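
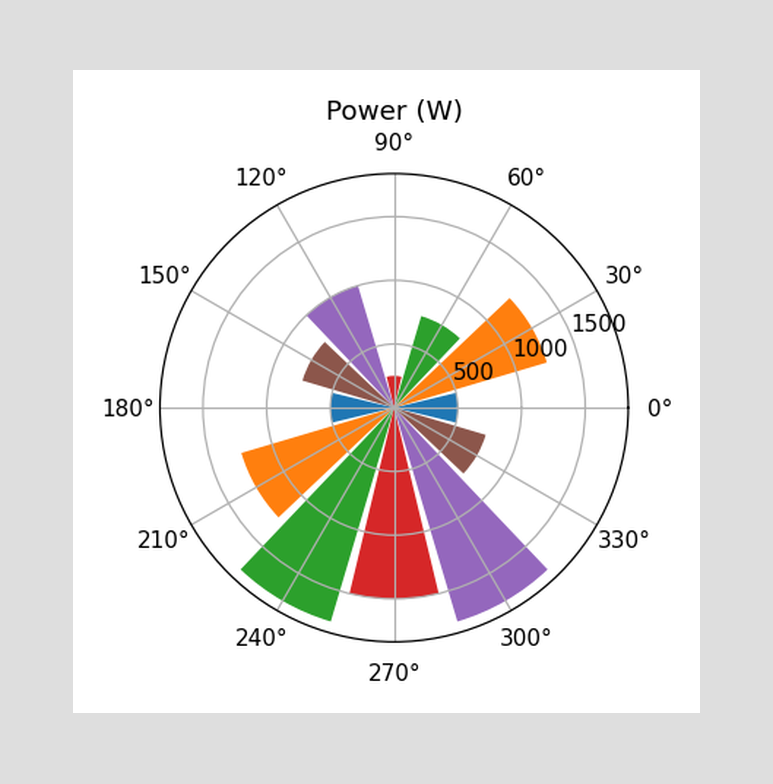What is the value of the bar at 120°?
1000W

The bar at 120° reaches 1000W on the radial axis.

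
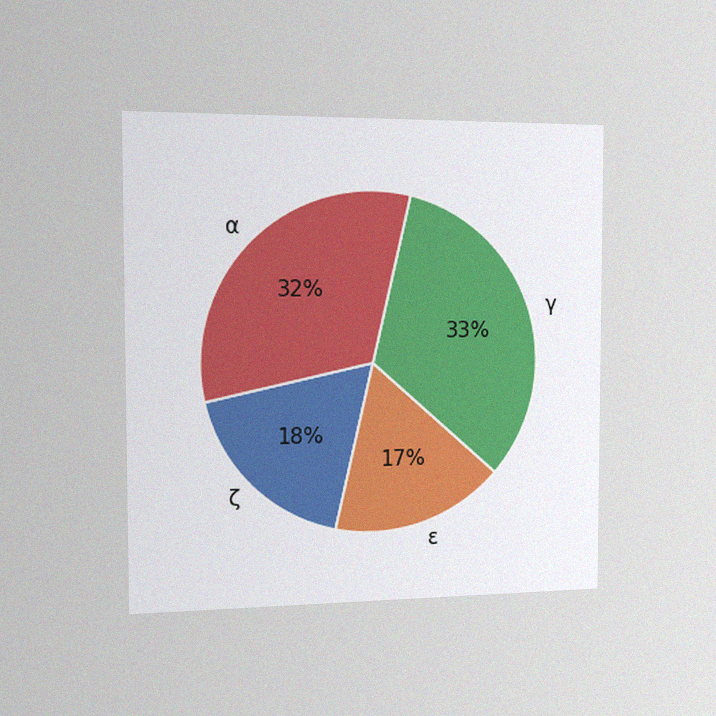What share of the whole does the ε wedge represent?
The chart is viewed slightly from the left, with some photo noise. The ε slice takes up 17% of the pie.

17%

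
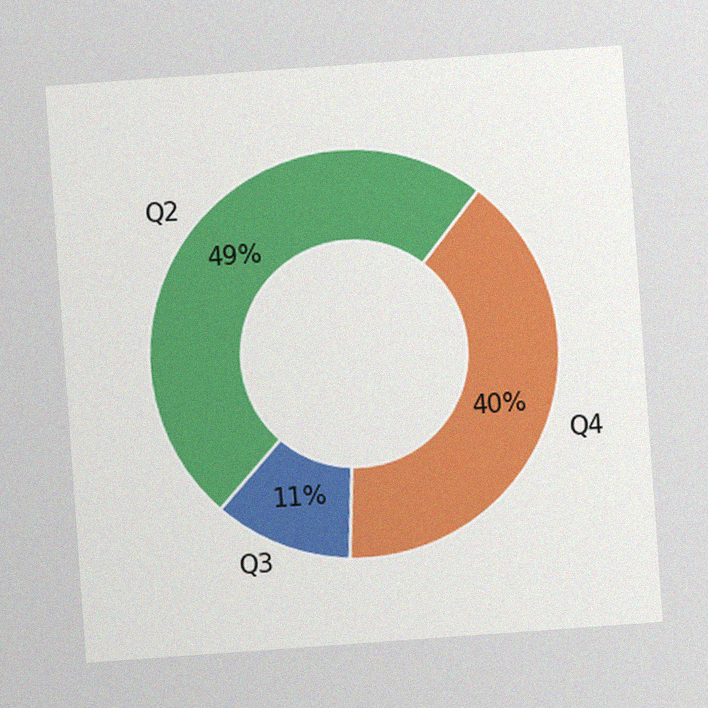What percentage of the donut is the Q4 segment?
The chart is tilted about 4° counter-clockwise, with some photo noise. The Q4 segment takes up 40% of the ring.

40%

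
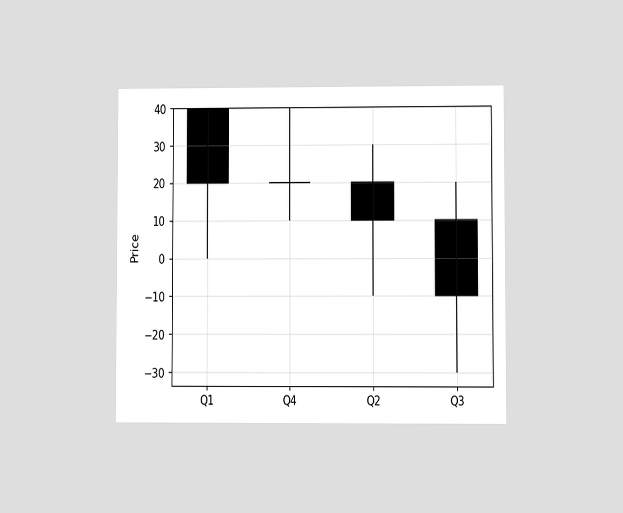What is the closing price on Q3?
The chart is viewed at a slight angle. The Q3 candle closes at -10.

-10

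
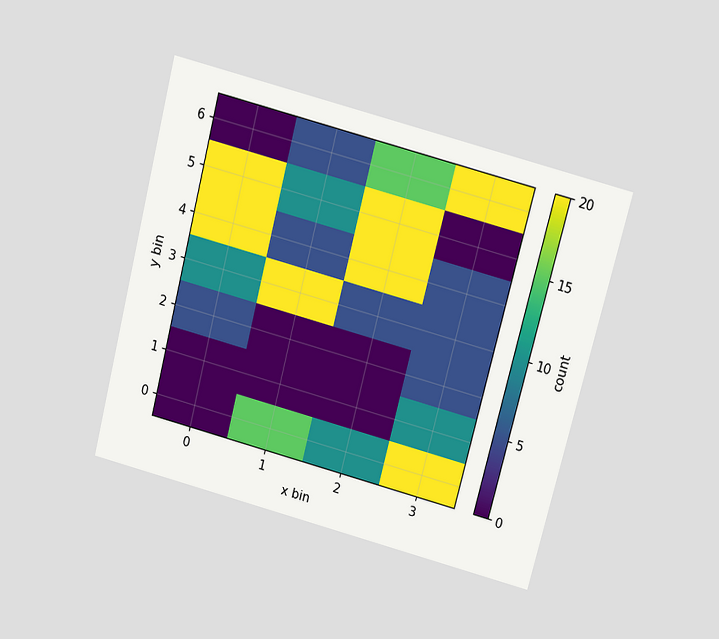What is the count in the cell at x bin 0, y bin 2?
The chart is tilted about 14° clockwise and viewed slightly from above. Matching the cell (0, 2) against the colorbar gives 5.

5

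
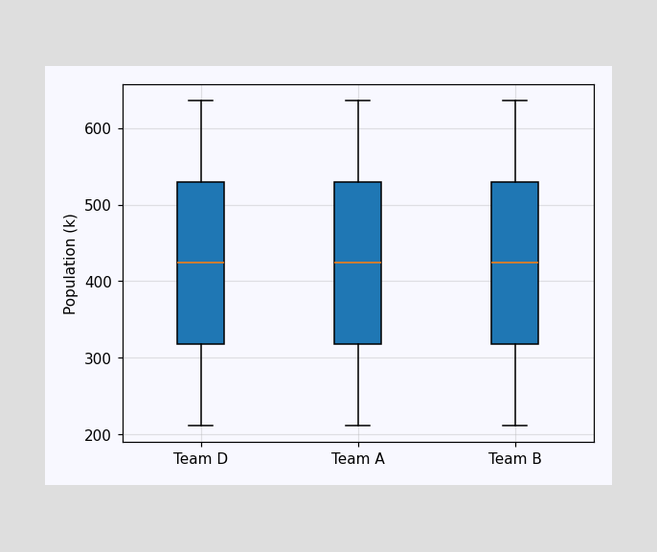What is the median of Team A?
424k

The median line in the Team A box sits at 424k.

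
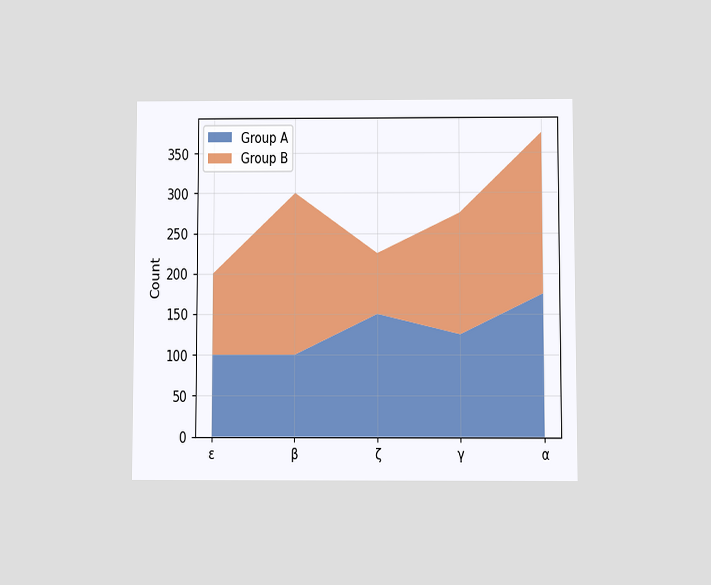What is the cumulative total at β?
The chart is viewed at a slight angle. The stacked total at β reaches 300.

300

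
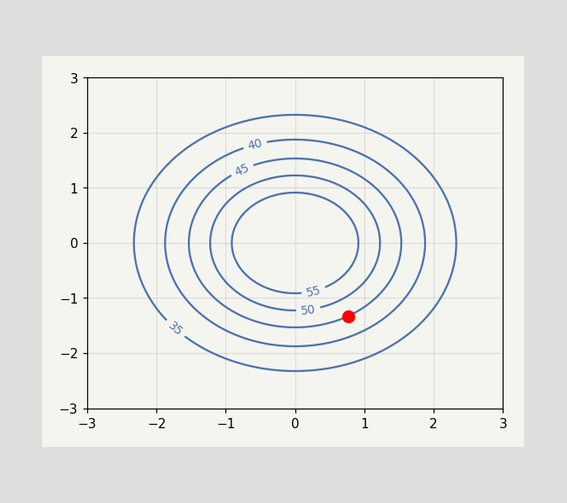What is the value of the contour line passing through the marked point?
The marked point sits on the contour labelled 45.

45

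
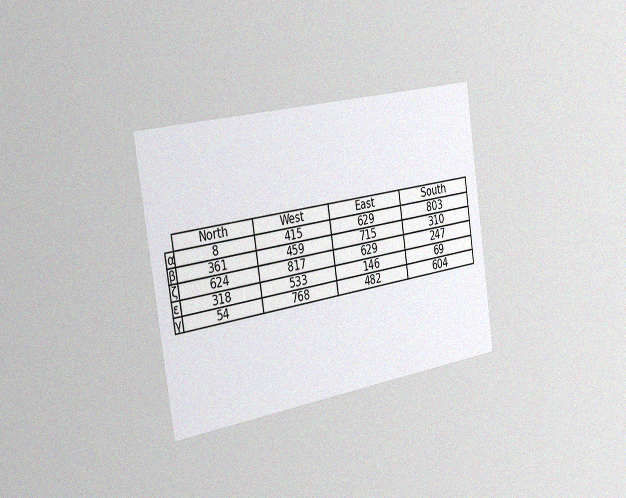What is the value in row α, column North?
The chart is tilted about 9° counter-clockwise and viewed slightly from the left, with some photo noise. The (α, North) cell reads 8.

8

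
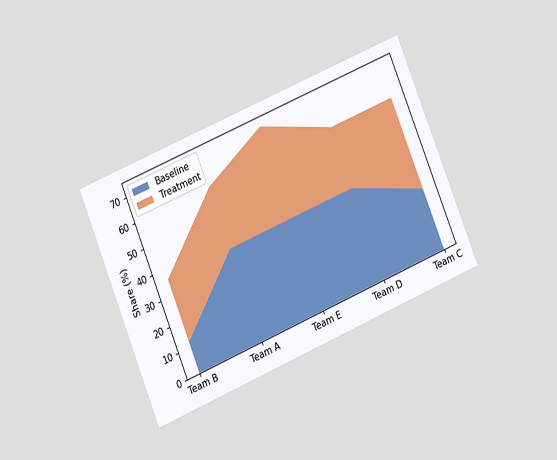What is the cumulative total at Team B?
36%

The chart is tilted about 23° counter-clockwise and viewed at a slight angle. The stacked total at Team B reaches 36%.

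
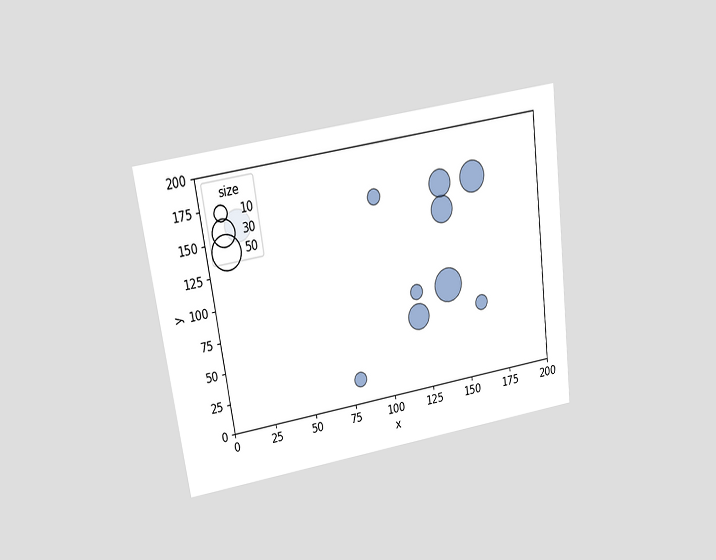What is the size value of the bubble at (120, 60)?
The chart is tilted about 8° counter-clockwise and viewed slightly from above. Matching the bubble at (120, 60) against the size legend gives 30.

30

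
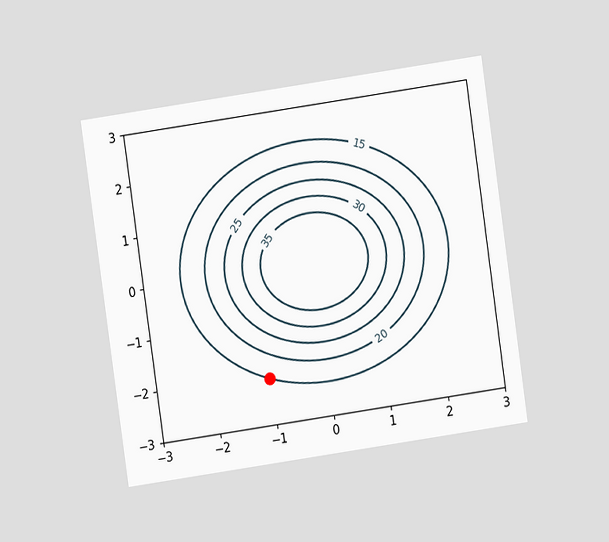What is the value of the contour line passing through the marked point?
The chart is tilted about 8° counter-clockwise and viewed at a slight angle. The marked point sits on the contour labelled 15.

15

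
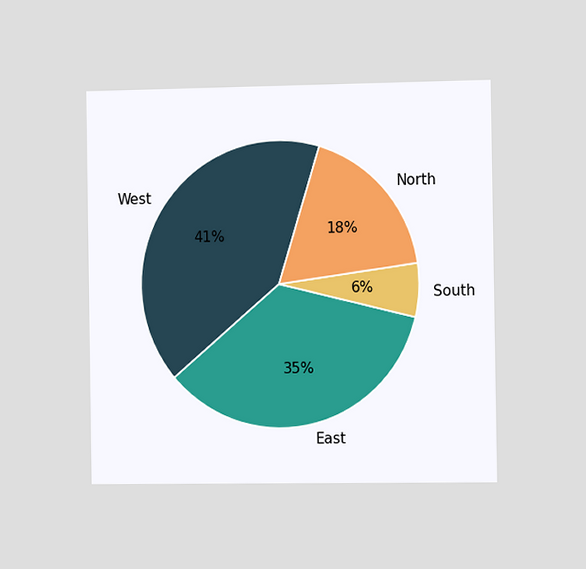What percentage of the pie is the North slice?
The chart is viewed slightly from the right. The North slice takes up 18% of the pie.

18%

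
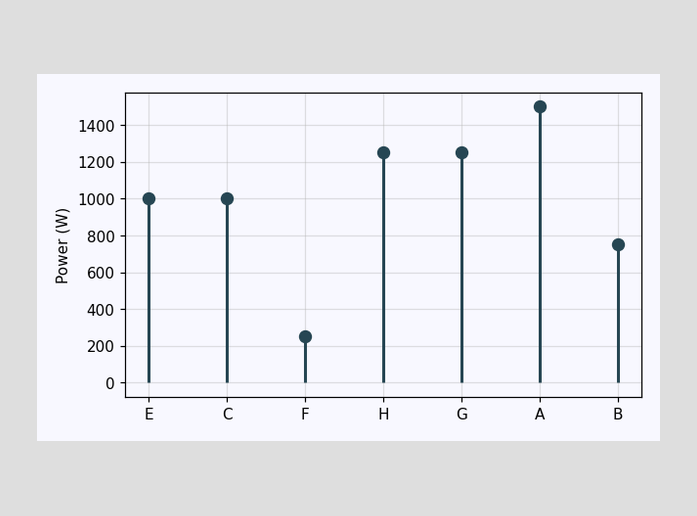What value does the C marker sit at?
1000W

The C marker sits at 1000W.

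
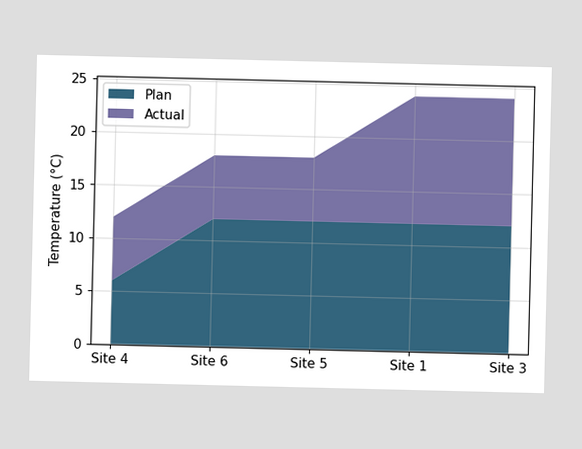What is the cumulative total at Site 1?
24°C

The stacked total at Site 1 reaches 24°C.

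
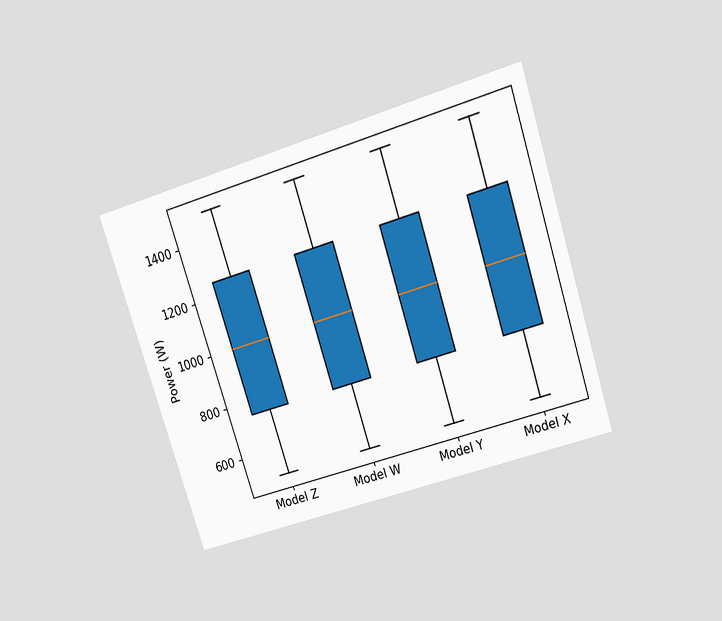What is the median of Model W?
1000W

The chart is tilted about 18° counter-clockwise and viewed slightly from above. The median line in the Model W box sits at 1000W.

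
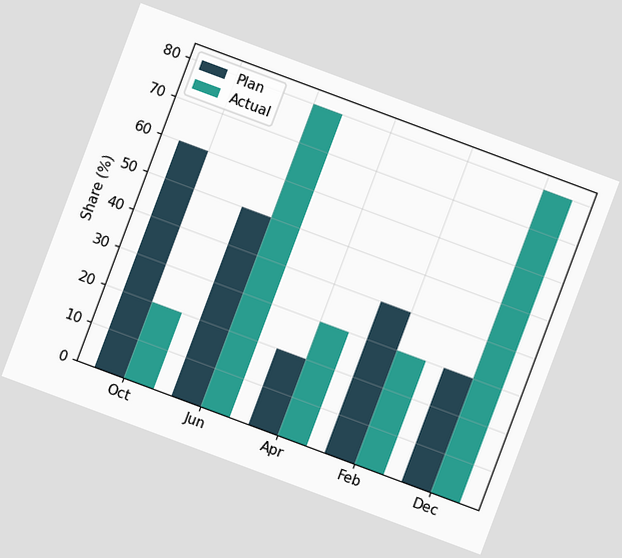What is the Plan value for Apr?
20%

The chart is tilted about 20° clockwise. The Plan bar at Apr reaches 20% on the y-axis.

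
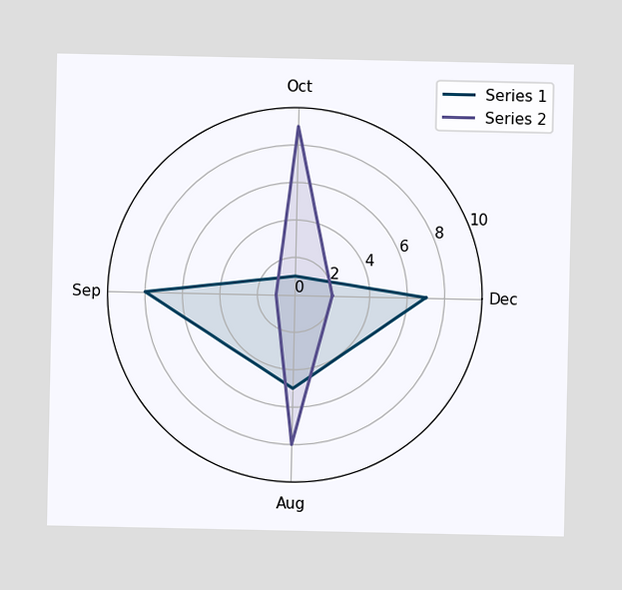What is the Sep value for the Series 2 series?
On the Sep axis, Series 2 reaches 1.

1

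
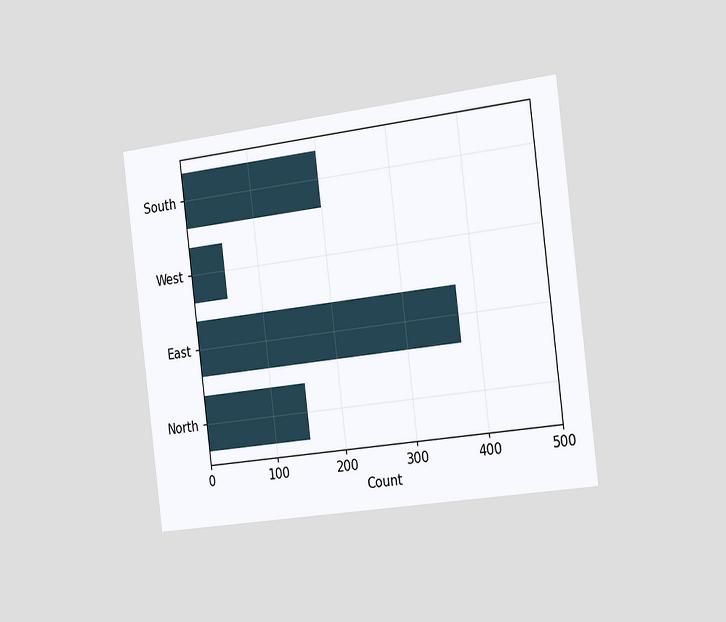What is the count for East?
375

The chart is tilted about 7° counter-clockwise and viewed slightly from the right. Reading along the chart's x-axis, the East bar reaches 375.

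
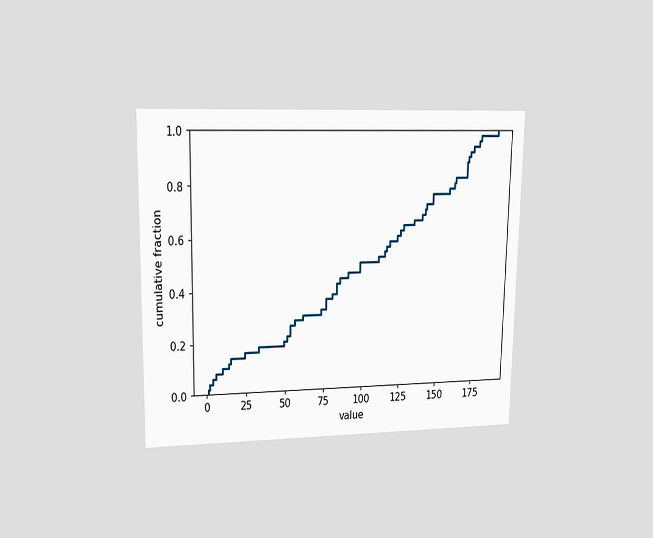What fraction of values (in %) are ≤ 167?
The chart is viewed at a slight angle. At x=167 the ECDF step is at 88%.

88%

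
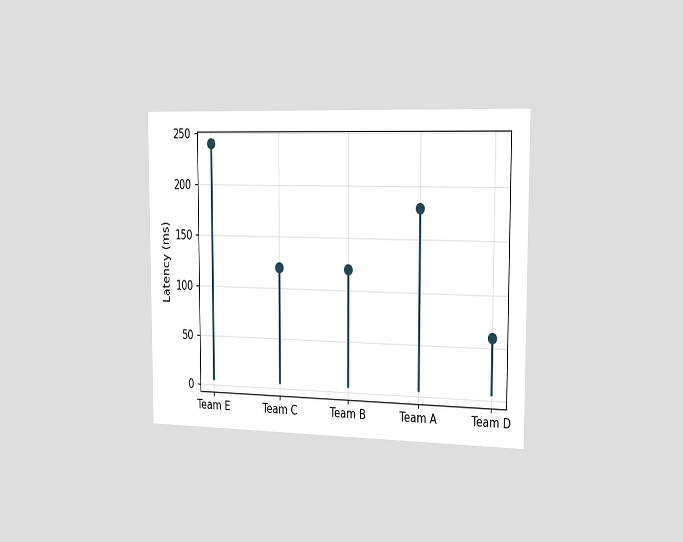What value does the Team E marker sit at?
The chart is viewed slightly from the right. The Team E marker sits at 240ms.

240ms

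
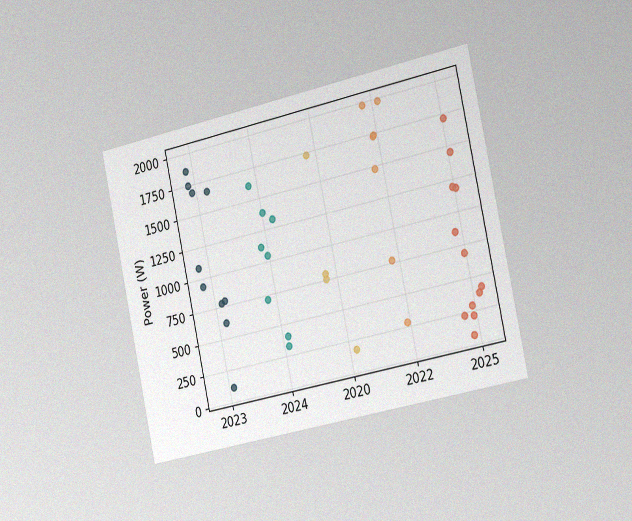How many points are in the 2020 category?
The chart is tilted about 12° counter-clockwise and viewed slightly from the right, with some photo noise. Counting the markers in the 2020 column gives 4.

4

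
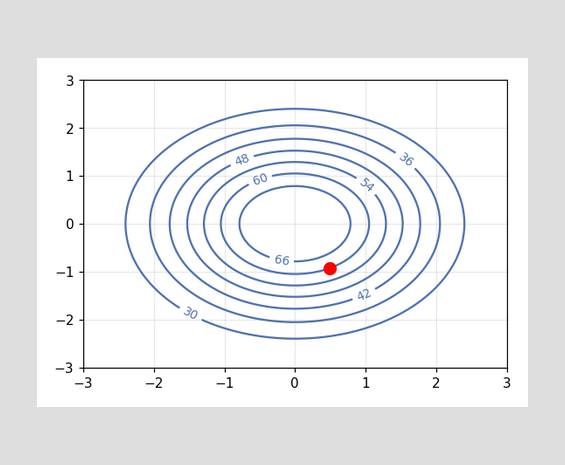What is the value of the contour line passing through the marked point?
60

The marked point sits on the contour labelled 60.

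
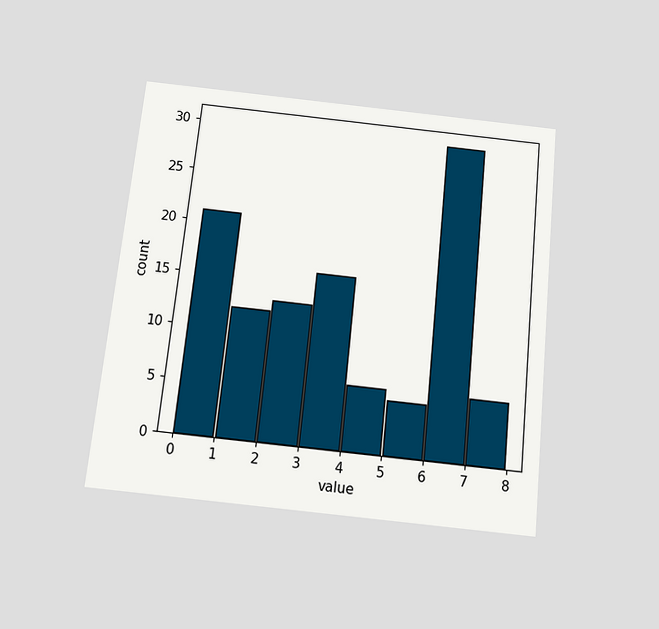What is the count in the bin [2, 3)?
The chart is tilted about 6° clockwise and viewed slightly from below. The [2, 3) bin has height 13.

13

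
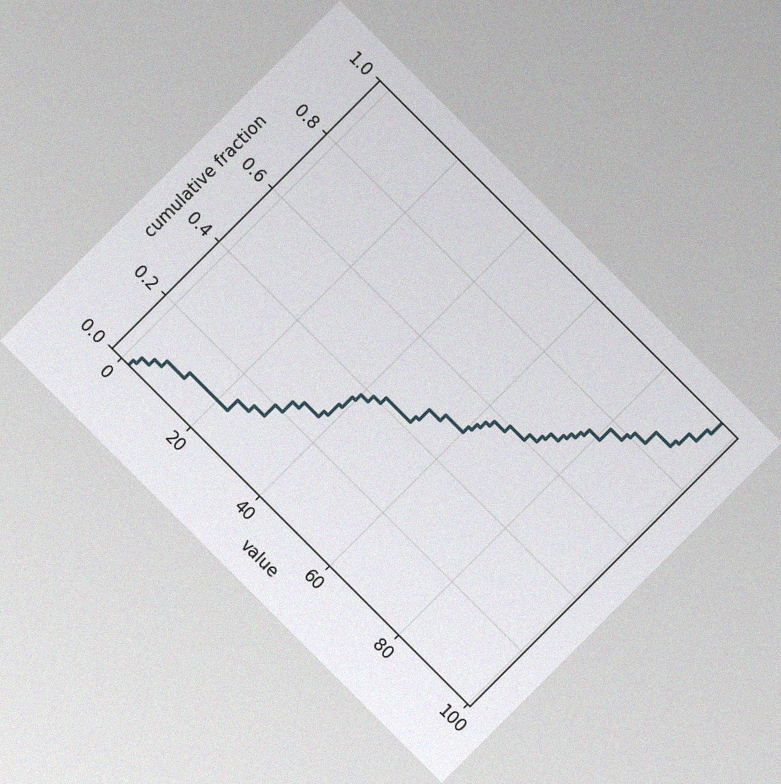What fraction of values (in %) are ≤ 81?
78%

The chart is tilted about 45° clockwise, with some photo noise. At x=81 the ECDF step is at 78%.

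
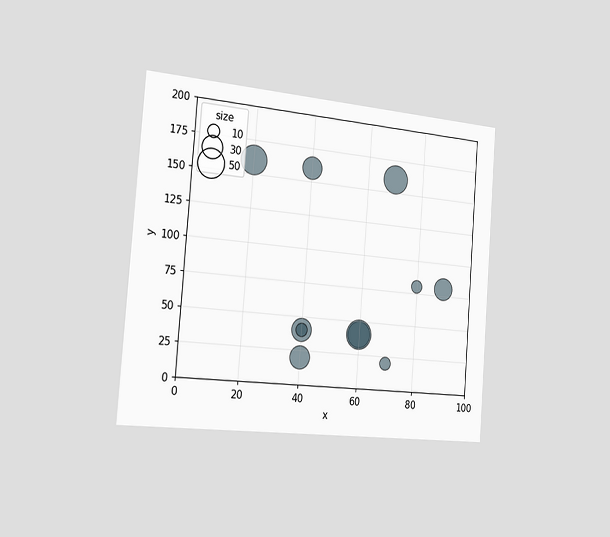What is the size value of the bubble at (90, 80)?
30

The chart is tilted about 4° clockwise and viewed slightly from the left. Matching the bubble at (90, 80) against the size legend gives 30.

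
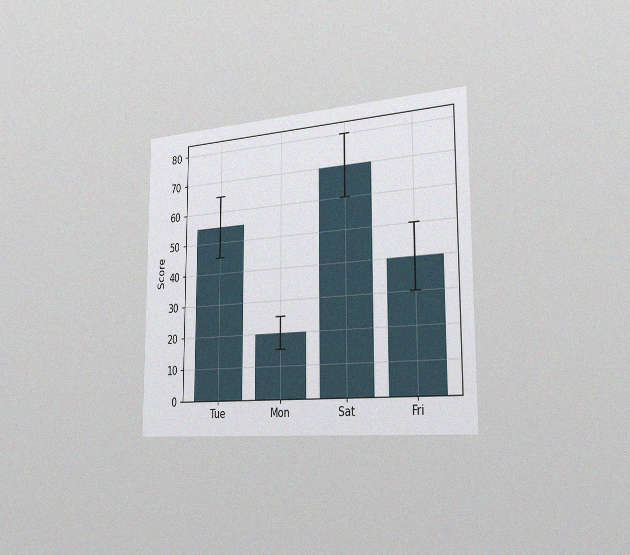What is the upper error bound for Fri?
50

The chart is viewed slightly from the right, with some photo noise. The Fri bar's upper whisker reaches 50.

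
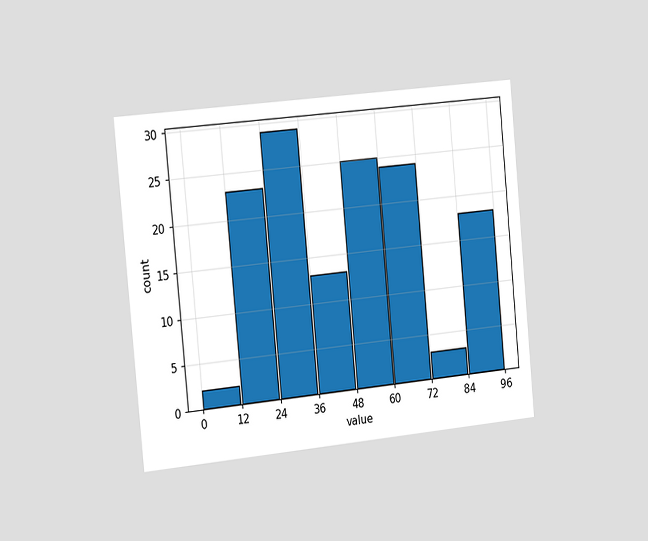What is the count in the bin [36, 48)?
The chart is tilted about 5° counter-clockwise and viewed slightly from the left. The [36, 48) bin has height 13.

13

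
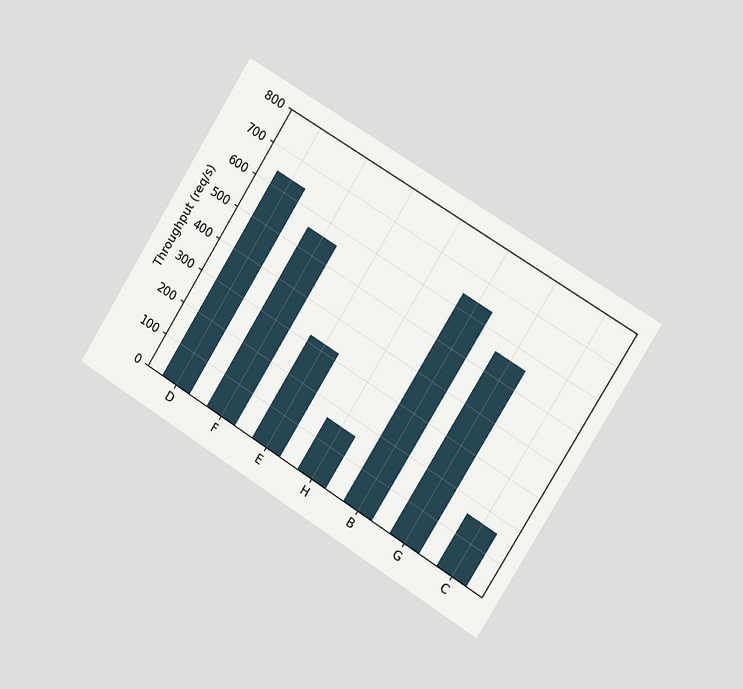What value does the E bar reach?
The chart is tilted about 32° clockwise and viewed slightly from the right. Reading along the chart's y-axis, the E bar reaches 320req/s.

320req/s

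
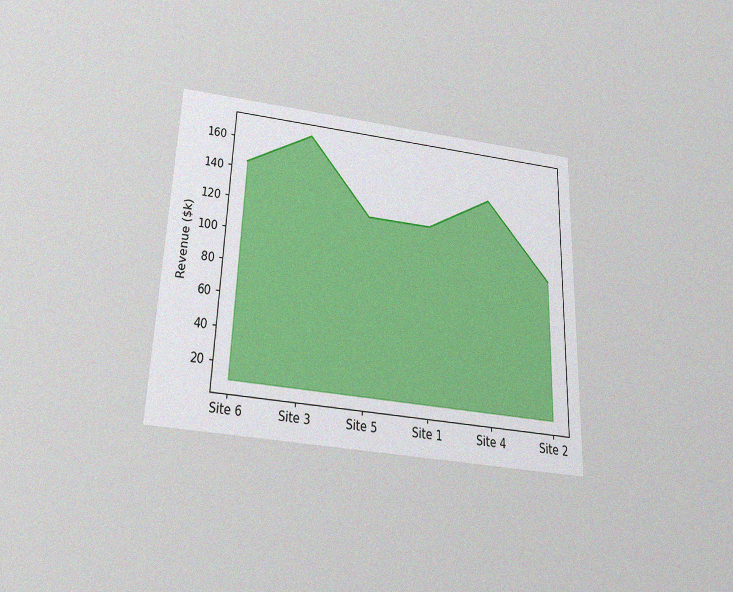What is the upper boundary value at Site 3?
The chart is tilted about 2° clockwise and viewed slightly from below, with some photo noise. At Site 3 the upper boundary is at $168k.

$168k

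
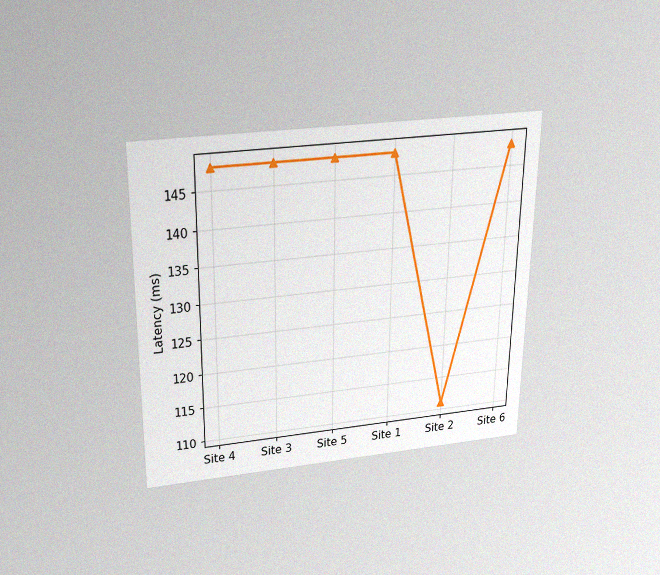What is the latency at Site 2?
The chart is viewed slightly from above, with some photo noise. At Site 2, the line is at 111ms.

111ms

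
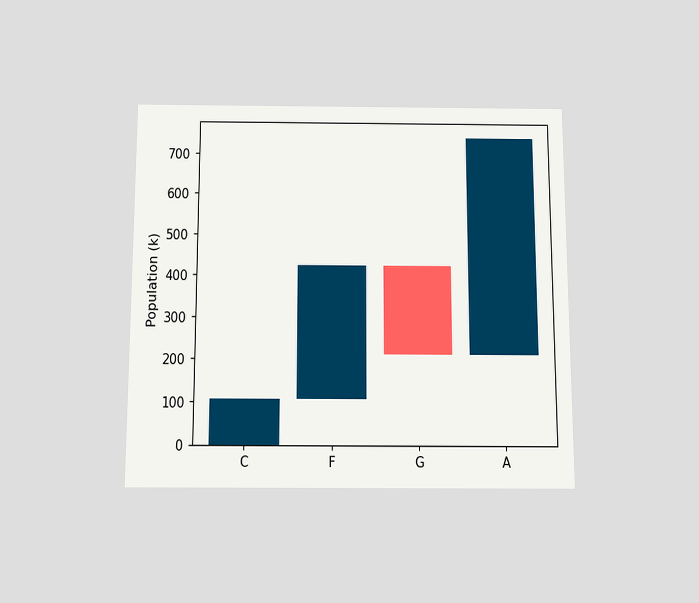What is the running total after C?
The chart is viewed slightly from below. After C the running total reaches 106k.

106k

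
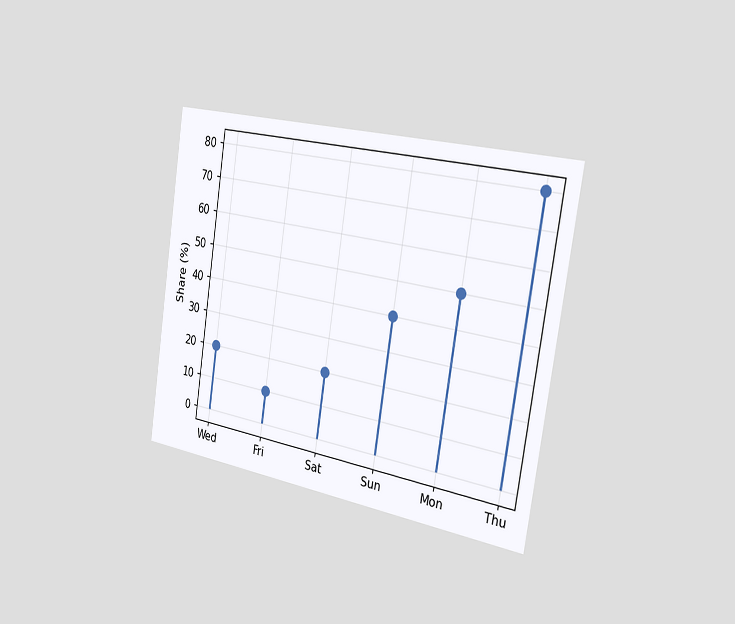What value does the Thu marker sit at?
The chart is tilted about 9° clockwise and viewed slightly from the right. The Thu marker sits at 80%.

80%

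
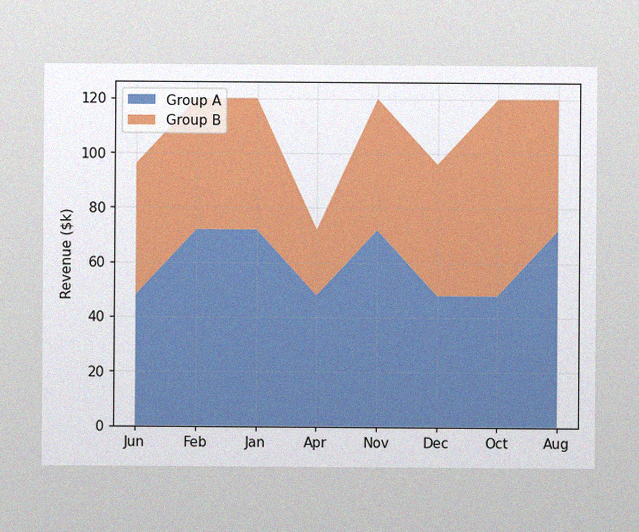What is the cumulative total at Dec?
$96k

The image has some photo noise and uneven lighting. The stacked total at Dec reaches $96k.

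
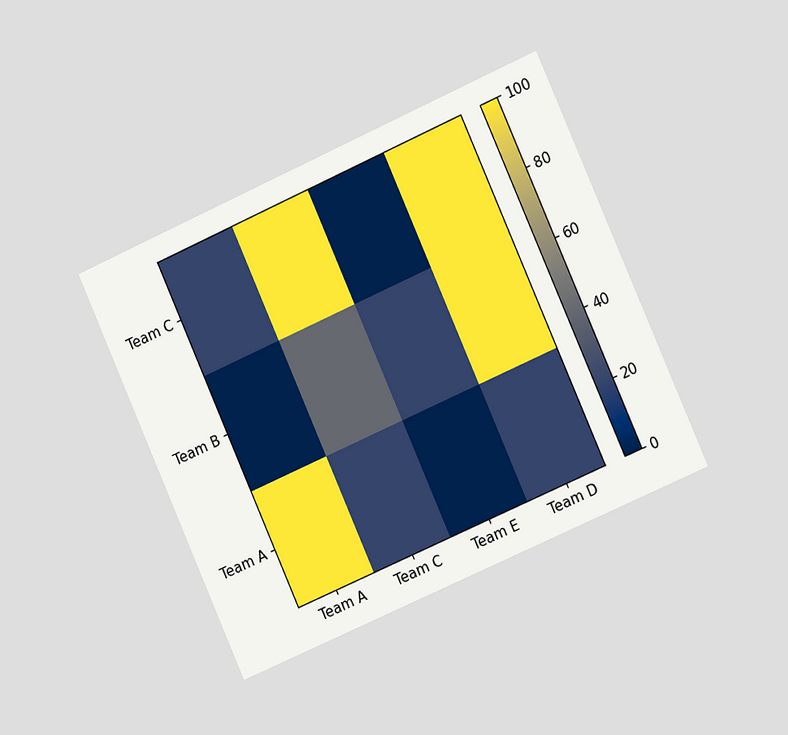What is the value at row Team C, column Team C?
The chart is tilted about 24° counter-clockwise and viewed slightly from the right. Matching cell (Team C, Team C) against the colorbar gives 100.

100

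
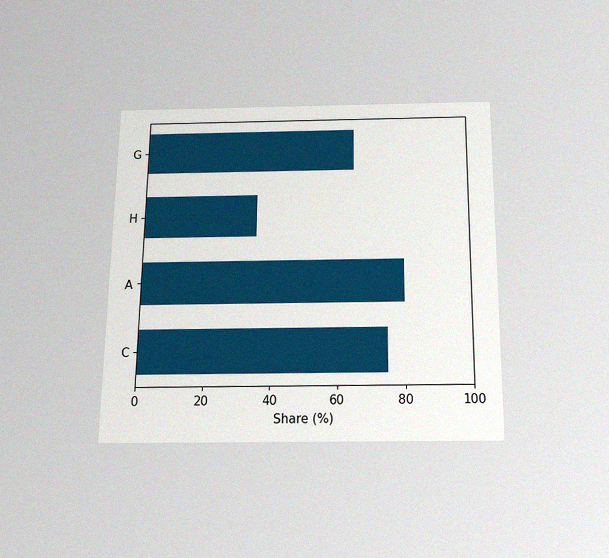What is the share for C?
The chart is viewed slightly from below, with some photo noise. Reading along the chart's x-axis, the C bar reaches 75%.

75%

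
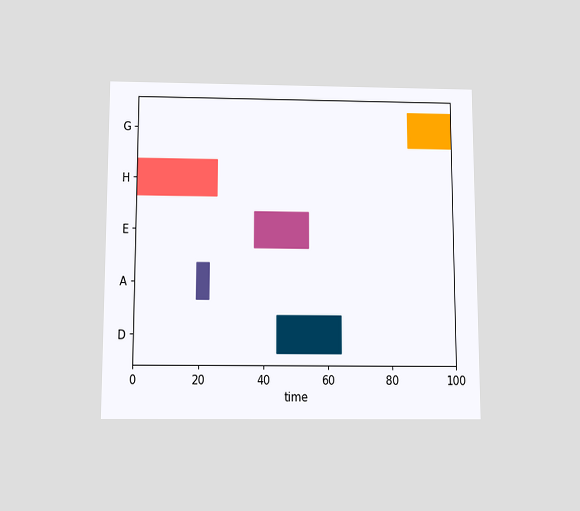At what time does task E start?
37

The chart is viewed slightly from below. The E bar begins at t=37.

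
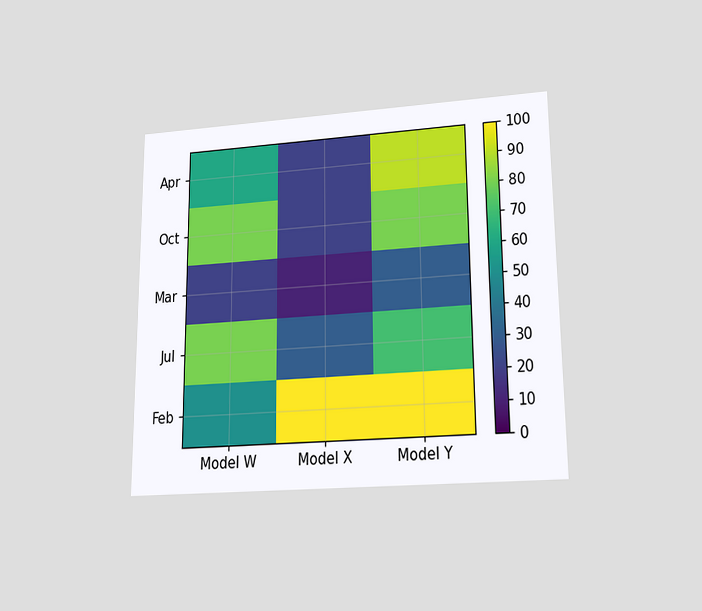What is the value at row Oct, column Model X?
20

The chart is viewed slightly from below. Matching cell (Oct, Model X) against the colorbar gives 20.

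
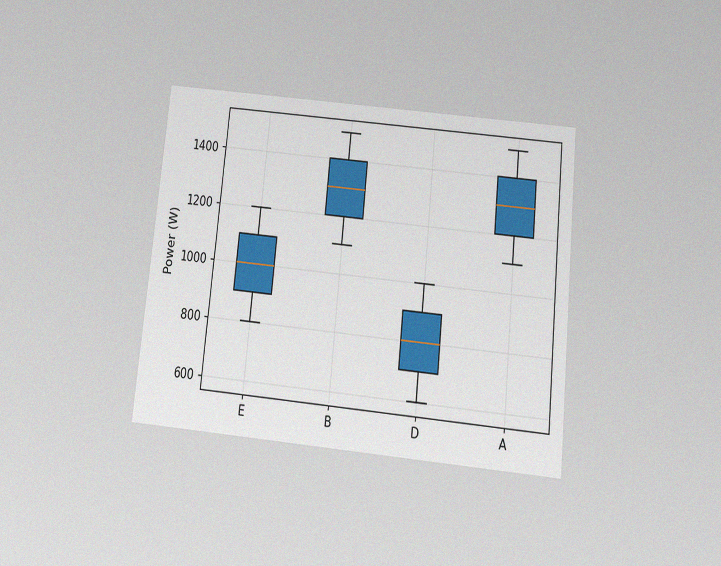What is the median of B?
The chart is tilted about 6° clockwise and viewed slightly from below, with some photo noise. The median line in the B box sits at 1300W.

1300W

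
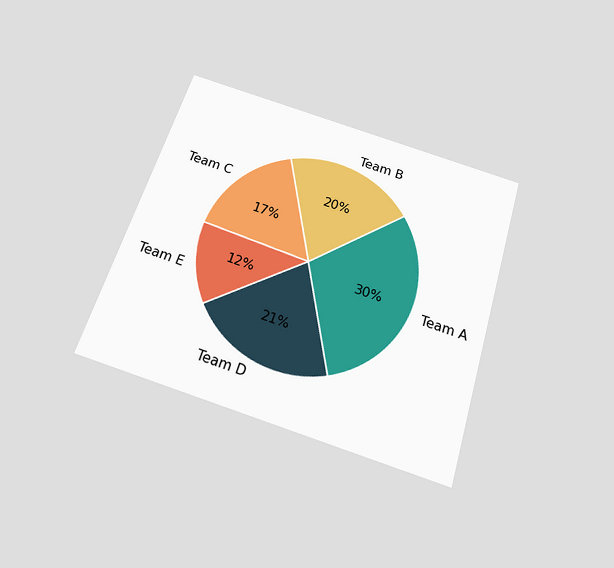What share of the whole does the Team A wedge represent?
The chart is tilted about 17° clockwise and viewed slightly from below. The Team A slice takes up 30% of the pie.

30%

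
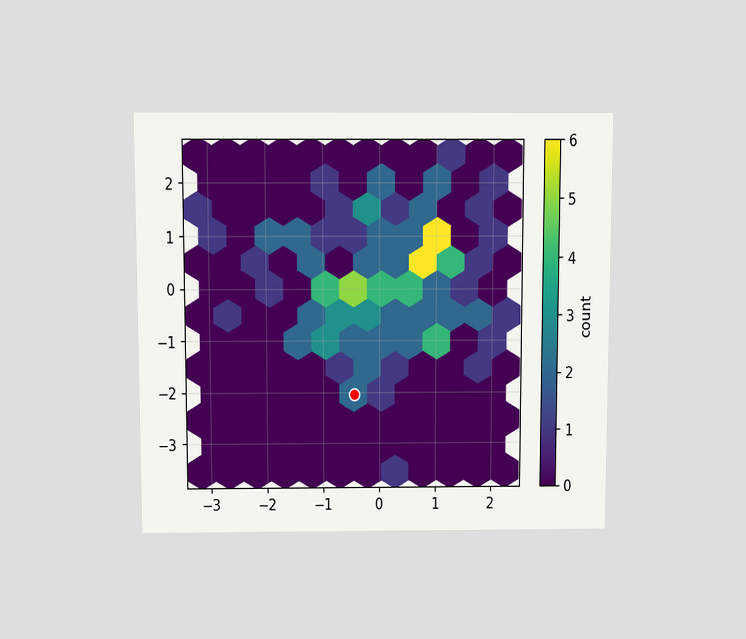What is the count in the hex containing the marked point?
2

The chart is viewed slightly from above. The marked hex reads 2 on the colorbar.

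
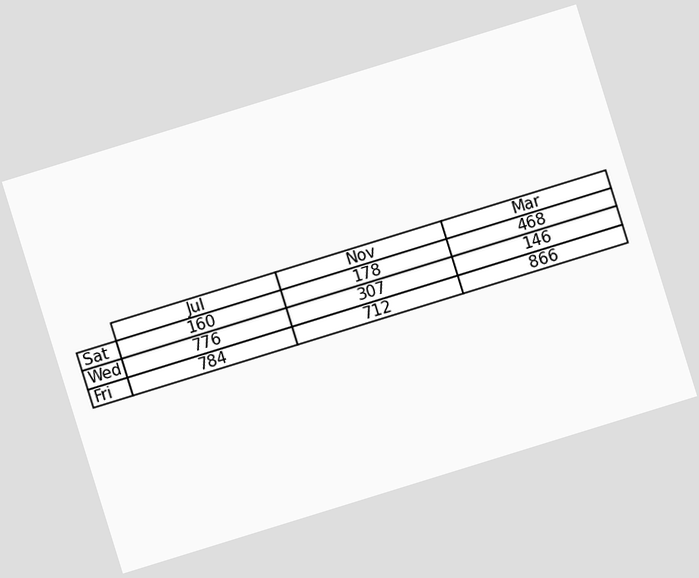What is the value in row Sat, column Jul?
The chart is tilted about 17° counter-clockwise. The (Sat, Jul) cell reads 160.

160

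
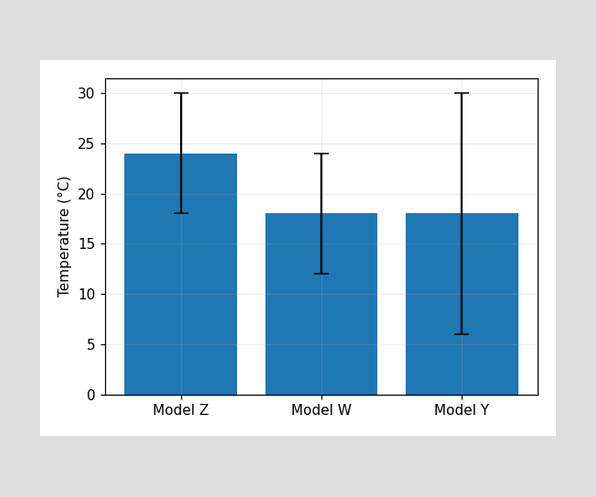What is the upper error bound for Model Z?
30°C

The Model Z bar's upper whisker reaches 30°C.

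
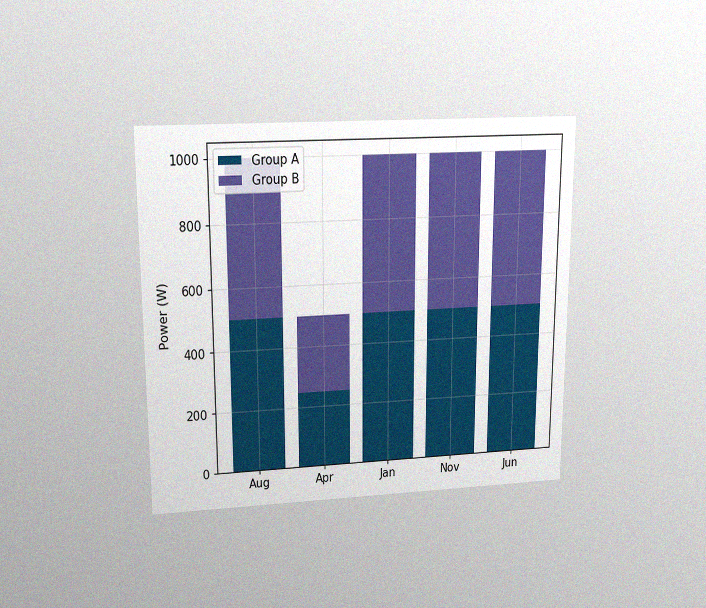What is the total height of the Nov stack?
1000W

The chart is viewed slightly from above, with some photo noise. The Nov stack's top reaches 1000W on the y-axis.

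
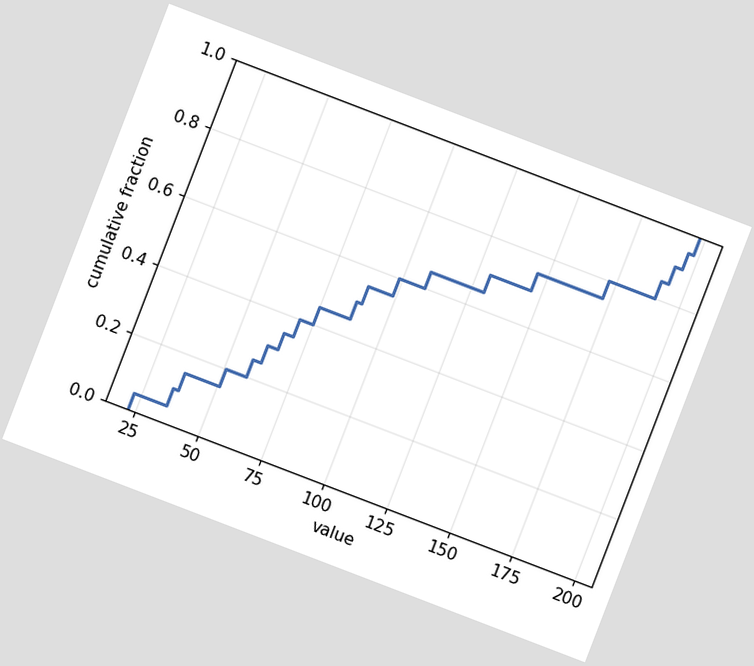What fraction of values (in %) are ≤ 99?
60%

The chart is tilted about 21° clockwise. At x=99 the ECDF step is at 60%.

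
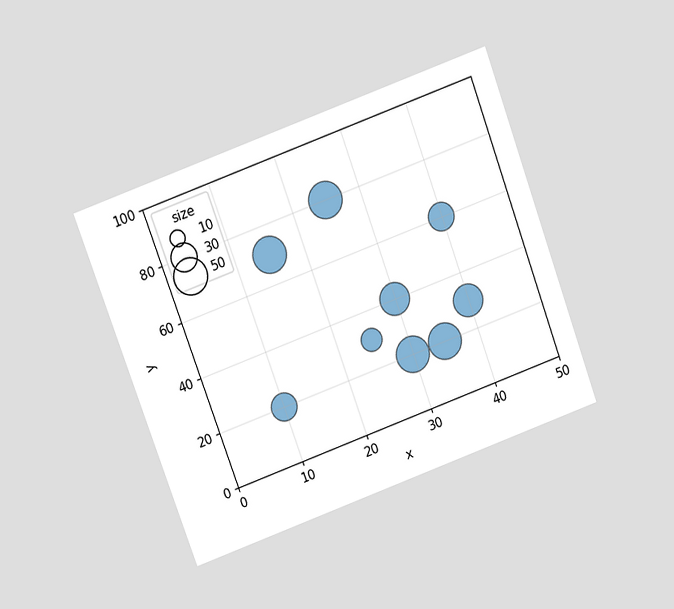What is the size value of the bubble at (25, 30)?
20

The chart is tilted about 20° counter-clockwise and viewed slightly from above. Matching the bubble at (25, 30) against the size legend gives 20.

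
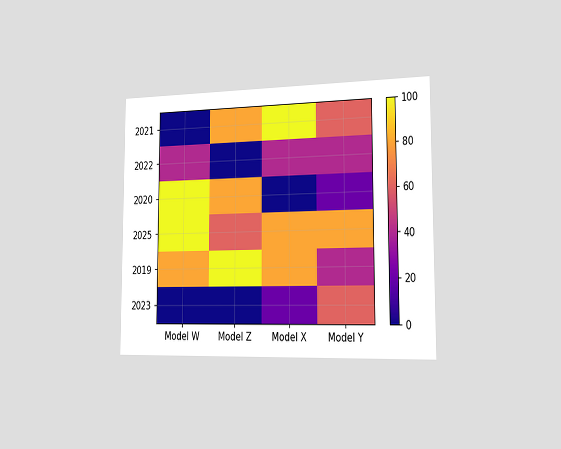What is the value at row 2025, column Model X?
80

The chart is viewed slightly from the right. Matching cell (2025, Model X) against the colorbar gives 80.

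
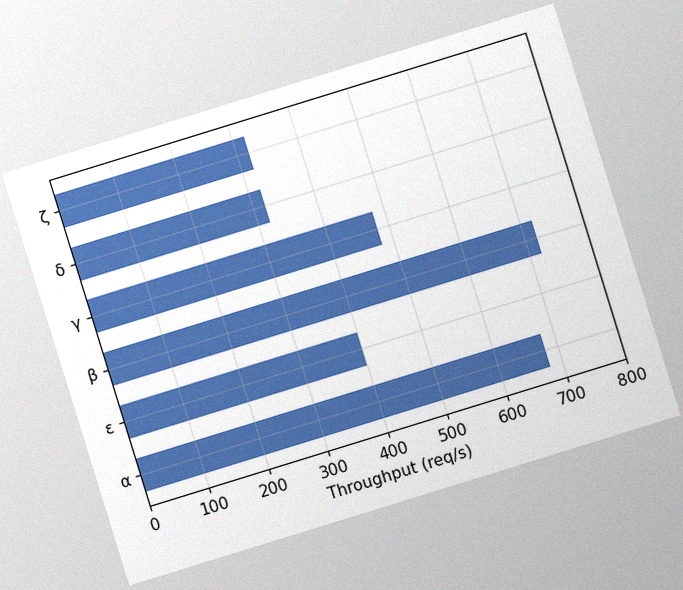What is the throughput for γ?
480req/s

The chart is tilted about 17° counter-clockwise, with some photo noise. Reading along the chart's x-axis, the γ bar reaches 480req/s.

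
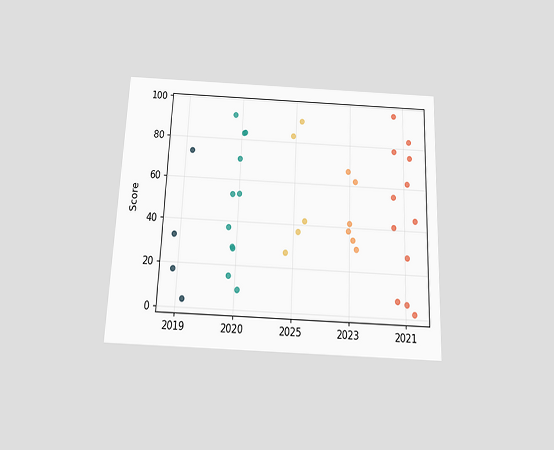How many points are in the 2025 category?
The chart is tilted about 2° clockwise and viewed slightly from below. Counting the markers in the 2025 column gives 5.

5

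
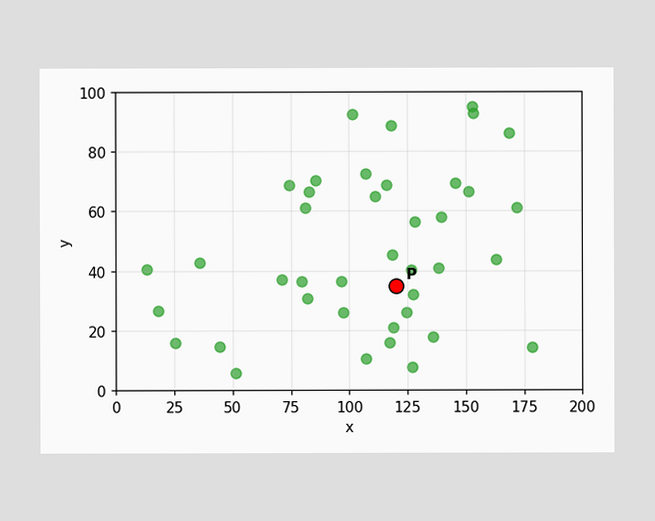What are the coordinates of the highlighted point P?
Following the gridlines from P to each axis, P sits at (120, 35).

(120, 35)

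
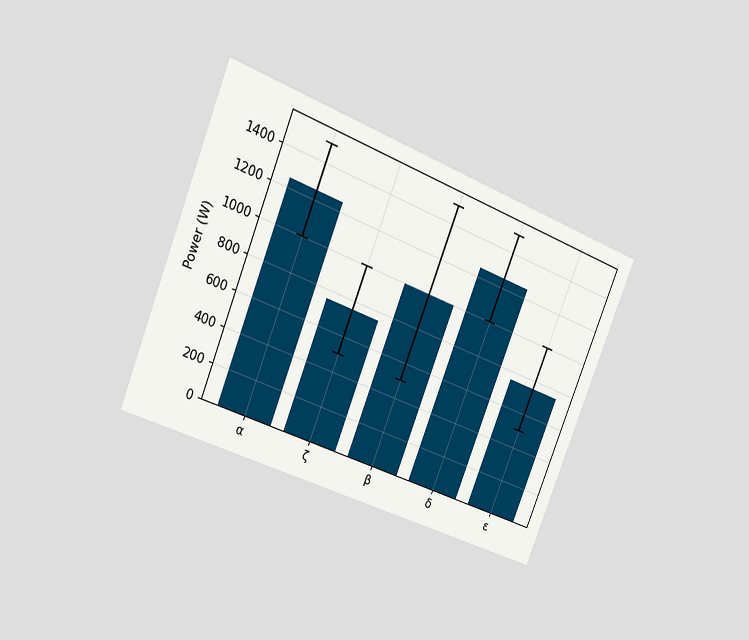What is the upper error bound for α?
1500W

The chart is tilted about 22° clockwise and viewed at a slight angle. The α bar's upper whisker reaches 1500W.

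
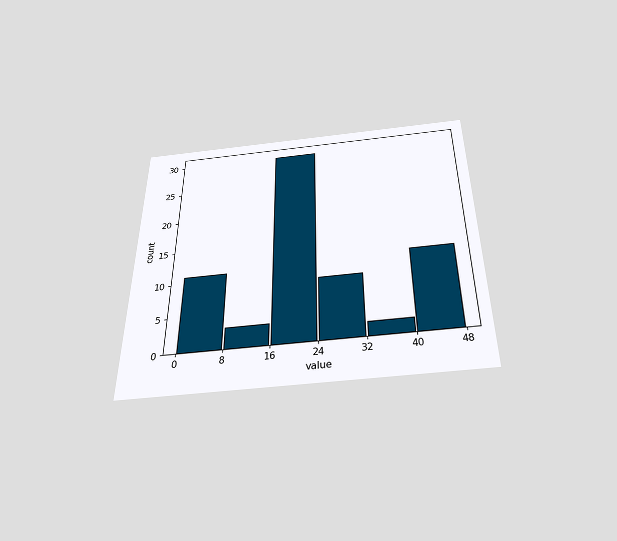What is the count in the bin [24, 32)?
The chart is viewed slightly from below. The [24, 32) bin has height 9.

9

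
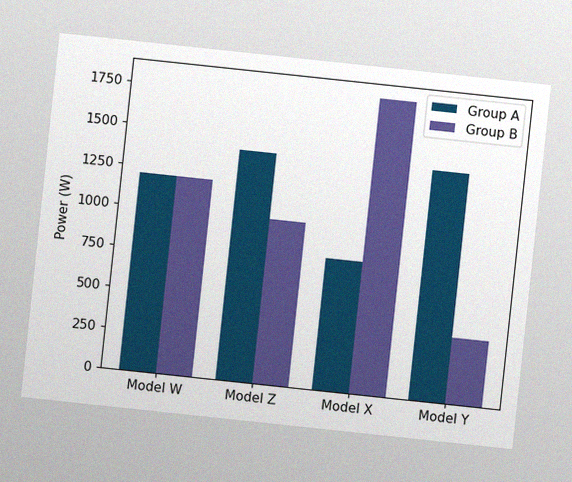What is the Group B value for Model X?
1800W

The chart is tilted about 6° clockwise, with some photo noise. The Group B bar at Model X reaches 1800W on the y-axis.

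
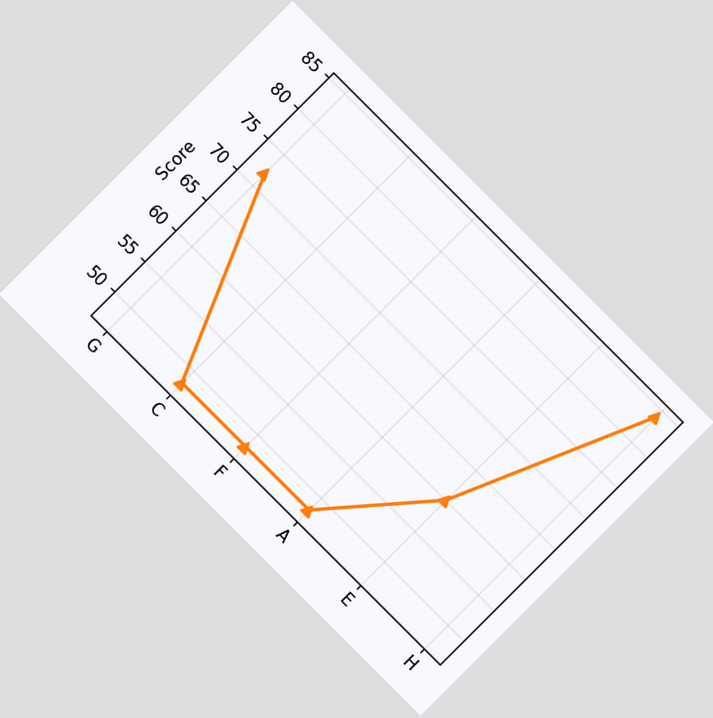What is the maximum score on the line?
The chart is tilted about 45° clockwise. The highest point is at H, and reading across to the y-axis gives 84.

84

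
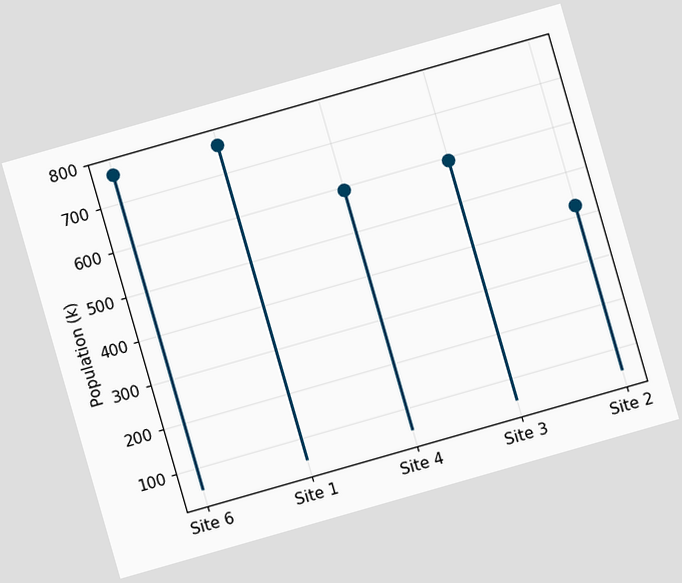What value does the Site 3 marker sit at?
The chart is tilted about 16° counter-clockwise. The Site 3 marker sits at 595k.

595k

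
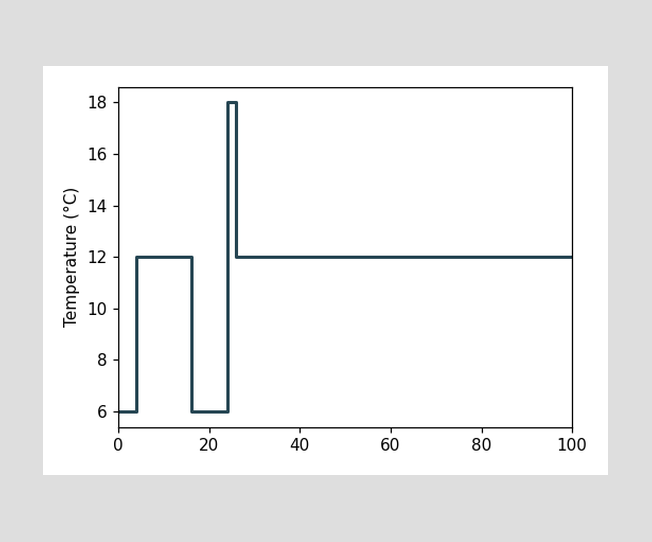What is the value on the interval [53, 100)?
12°C

On [53, 100) the step sits at 12°C.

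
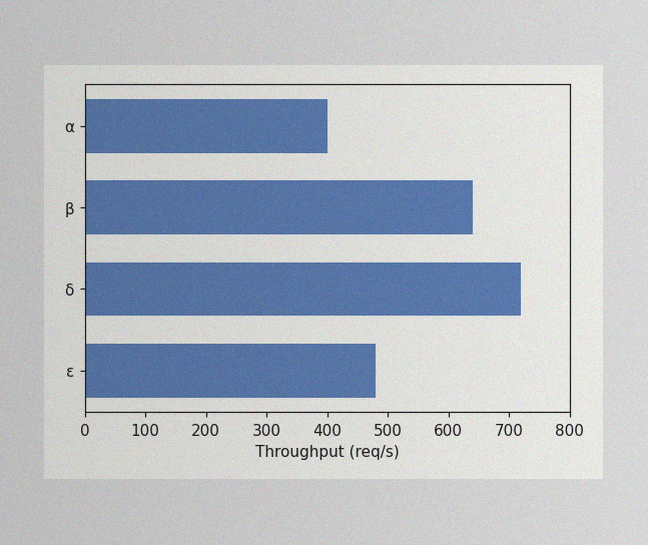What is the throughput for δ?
720req/s

The image has some photo noise and uneven lighting. Reading along the chart's x-axis, the δ bar reaches 720req/s.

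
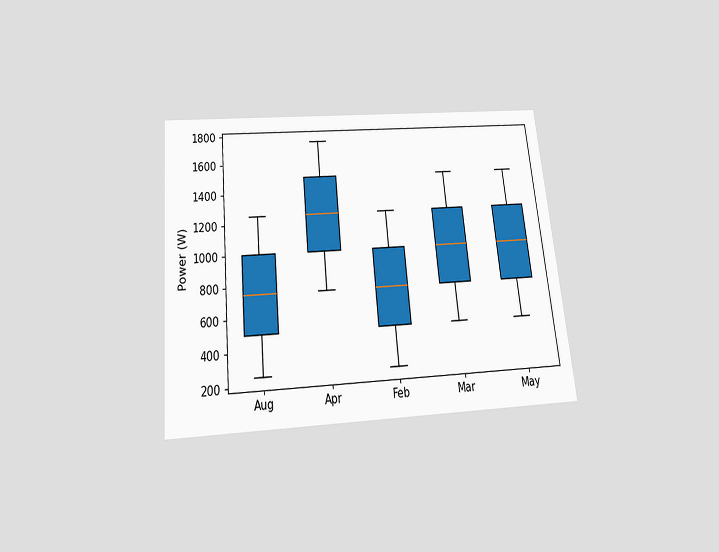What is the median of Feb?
750W

The chart is tilted about 6° counter-clockwise and viewed slightly from below. The median line in the Feb box sits at 750W.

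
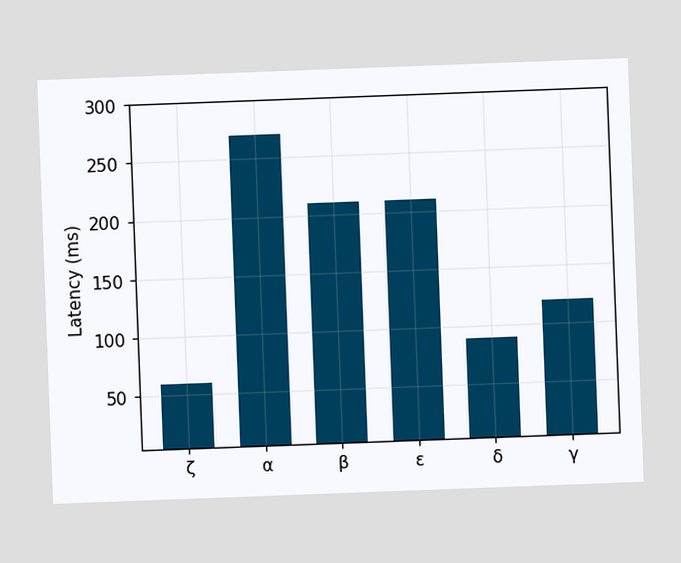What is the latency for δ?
The chart is tilted about 2° counter-clockwise. Reading along the chart's y-axis, the δ bar reaches 90ms.

90ms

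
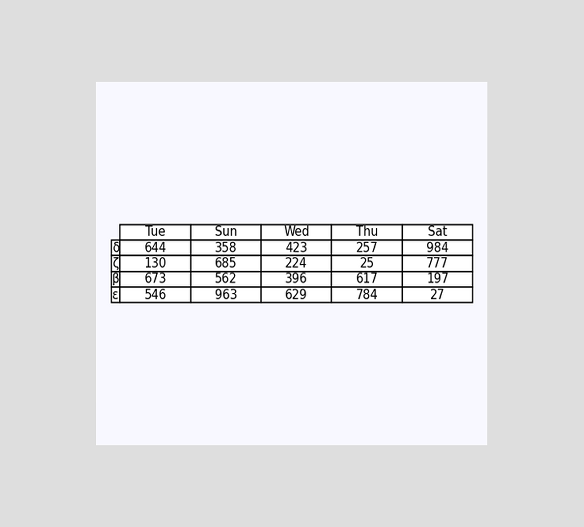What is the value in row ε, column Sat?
27

The chart is viewed at a slight angle. The (ε, Sat) cell reads 27.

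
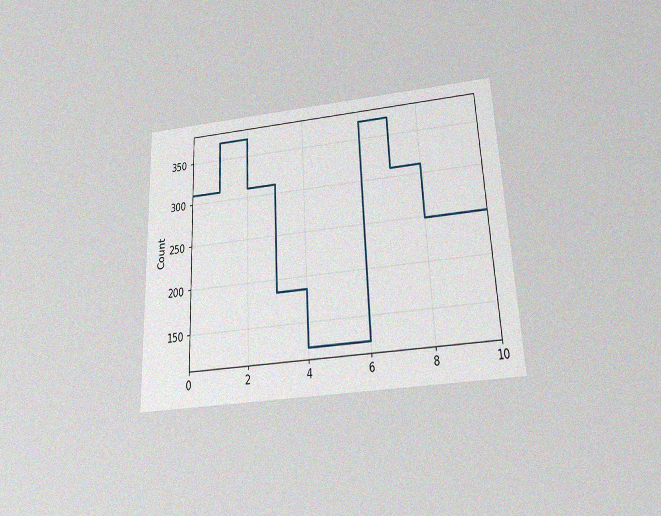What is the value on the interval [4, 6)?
124

The chart is tilted about 3° counter-clockwise and viewed slightly from below, with some photo noise. On [4, 6) the step sits at 124.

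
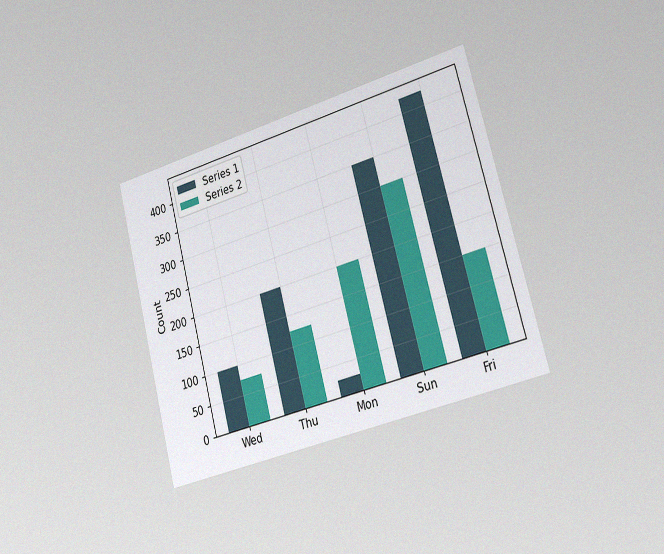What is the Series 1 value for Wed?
100

The chart is tilted about 15° counter-clockwise and viewed slightly from the right, with some photo noise. The Series 1 bar at Wed reaches 100 on the y-axis.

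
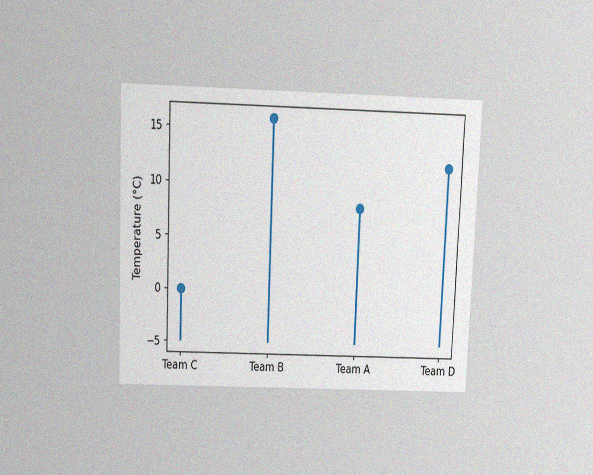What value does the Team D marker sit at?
12°C

The chart is tilted about 2° clockwise and viewed slightly from above, with some photo noise. The Team D marker sits at 12°C.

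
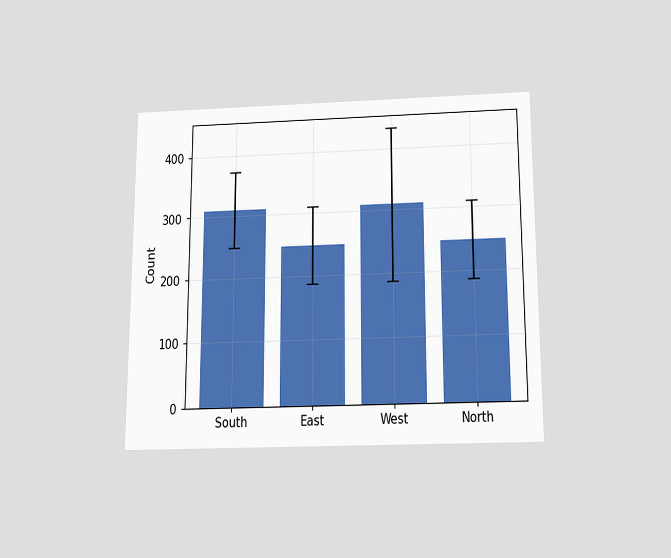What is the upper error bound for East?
310

The chart is viewed slightly from below. The East bar's upper whisker reaches 310.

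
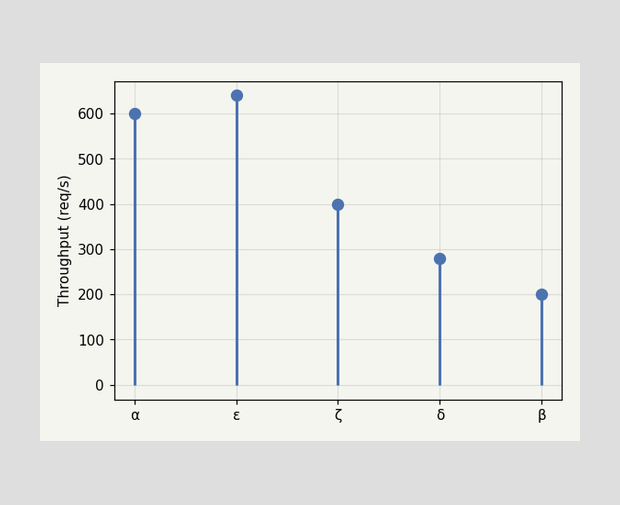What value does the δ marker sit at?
The δ marker sits at 280req/s.

280req/s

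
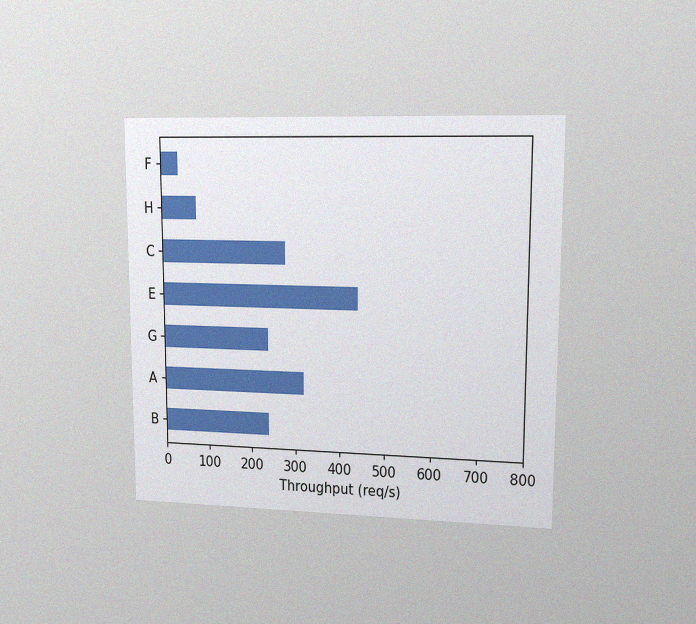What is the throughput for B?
240req/s

The chart is viewed at a slight angle, with some photo noise. Reading along the chart's x-axis, the B bar reaches 240req/s.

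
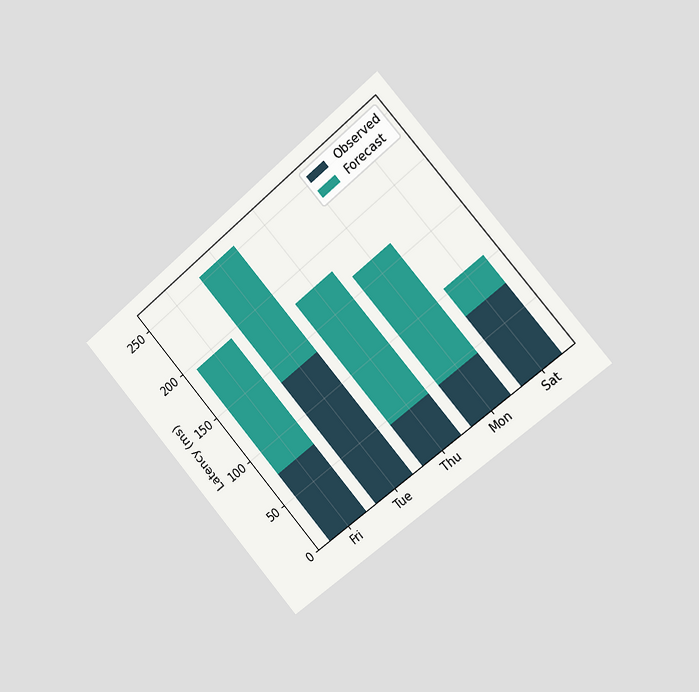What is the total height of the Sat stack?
105ms

The chart is tilted about 41° counter-clockwise and viewed slightly from the right. The Sat stack's top reaches 105ms on the y-axis.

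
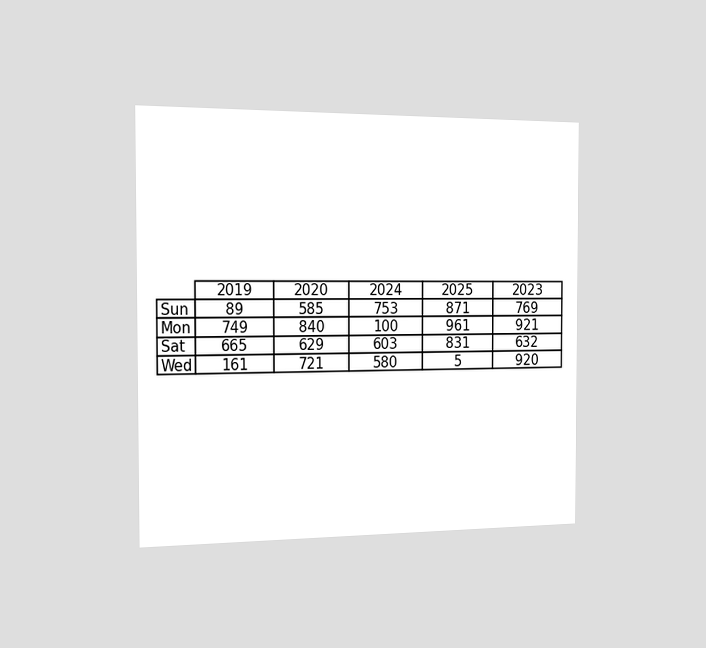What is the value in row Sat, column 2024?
The chart is viewed slightly from the left. The (Sat, 2024) cell reads 603.

603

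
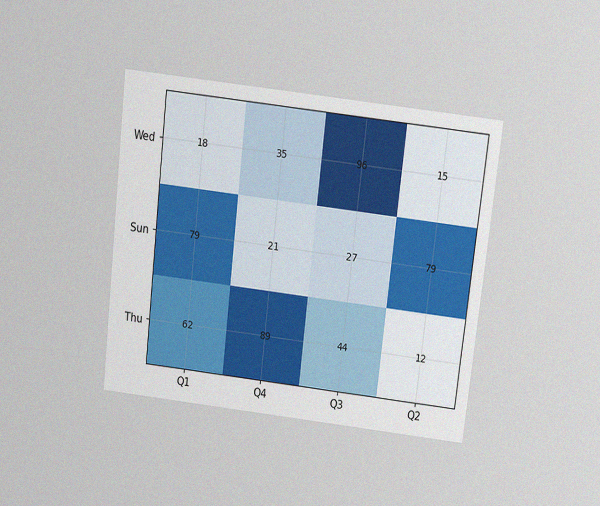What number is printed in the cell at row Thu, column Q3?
The chart is tilted about 7° clockwise and viewed slightly from above, with some photo noise. The (Thu, Q3) cell reads 44.

44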